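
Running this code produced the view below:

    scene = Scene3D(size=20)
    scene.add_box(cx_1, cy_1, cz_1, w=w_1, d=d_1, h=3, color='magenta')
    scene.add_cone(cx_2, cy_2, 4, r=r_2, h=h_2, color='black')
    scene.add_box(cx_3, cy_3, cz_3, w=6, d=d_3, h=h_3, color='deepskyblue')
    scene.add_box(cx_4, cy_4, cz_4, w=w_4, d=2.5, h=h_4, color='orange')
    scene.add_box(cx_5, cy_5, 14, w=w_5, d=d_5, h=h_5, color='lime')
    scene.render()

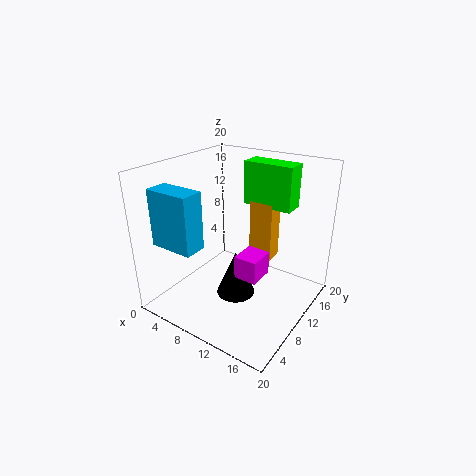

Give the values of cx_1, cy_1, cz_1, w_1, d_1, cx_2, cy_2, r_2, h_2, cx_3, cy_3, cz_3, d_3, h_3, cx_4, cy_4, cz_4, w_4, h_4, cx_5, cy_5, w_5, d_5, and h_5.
cx_1 = 12.5, cy_1 = 5.5, cz_1 = 7, w_1 = 3, d_1 = 3.5, cx_2 = 12, cy_2 = 6.5, r_2 = 2.5, h_2 = 6, cx_3 = 2.5, cy_3 = 1.5, cz_3 = 10.5, d_3 = 3, h_3 = 7.5, cx_4 = 10, cy_4 = 13, cz_4 = 6, w_4 = 3.5, h_4 = 8.5, cx_5 = 9, cy_5 = 13, w_5 = 7, d_5 = 3, h_5 = 6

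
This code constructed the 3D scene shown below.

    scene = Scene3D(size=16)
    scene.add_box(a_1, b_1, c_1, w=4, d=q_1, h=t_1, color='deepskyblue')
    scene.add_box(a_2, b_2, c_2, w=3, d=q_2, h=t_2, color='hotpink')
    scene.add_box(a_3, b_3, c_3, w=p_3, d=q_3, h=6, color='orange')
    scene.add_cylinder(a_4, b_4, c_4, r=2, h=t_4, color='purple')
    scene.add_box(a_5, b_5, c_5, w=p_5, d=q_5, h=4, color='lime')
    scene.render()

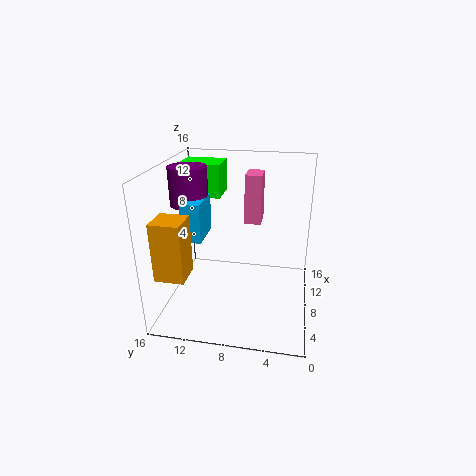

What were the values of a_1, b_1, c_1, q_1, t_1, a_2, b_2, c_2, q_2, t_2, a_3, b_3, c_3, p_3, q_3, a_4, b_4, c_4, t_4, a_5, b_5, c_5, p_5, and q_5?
a_1 = 4, b_1 = 11, c_1 = 9, q_1 = 2, t_1 = 4, a_2 = 12, b_2 = 6, c_2 = 8, q_2 = 2, t_2 = 6, a_3 = 1, b_3 = 12, c_3 = 6, p_3 = 3, q_3 = 3, a_4 = 7, b_4 = 13, c_4 = 12, t_4 = 4, a_5 = 12, b_5 = 11, c_5 = 11, p_5 = 4, q_5 = 5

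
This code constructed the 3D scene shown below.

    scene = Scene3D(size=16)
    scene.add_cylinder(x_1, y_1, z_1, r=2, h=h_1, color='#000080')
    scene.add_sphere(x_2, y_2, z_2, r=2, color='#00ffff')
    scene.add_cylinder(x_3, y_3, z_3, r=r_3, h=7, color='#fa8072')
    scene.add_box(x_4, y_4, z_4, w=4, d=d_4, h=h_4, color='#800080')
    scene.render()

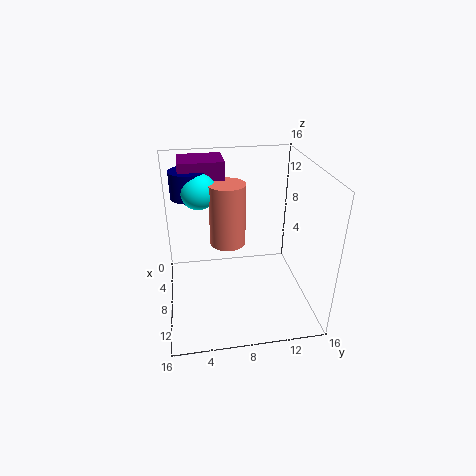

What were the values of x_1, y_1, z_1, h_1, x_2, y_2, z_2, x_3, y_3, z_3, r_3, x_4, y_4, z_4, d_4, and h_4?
x_1 = 5; y_1 = 3; z_1 = 12; h_1 = 3; x_2 = 6; y_2 = 4; z_2 = 13; x_3 = 7; y_3 = 7; z_3 = 7; r_3 = 2; x_4 = 2; y_4 = 2; z_4 = 13; d_4 = 5; h_4 = 3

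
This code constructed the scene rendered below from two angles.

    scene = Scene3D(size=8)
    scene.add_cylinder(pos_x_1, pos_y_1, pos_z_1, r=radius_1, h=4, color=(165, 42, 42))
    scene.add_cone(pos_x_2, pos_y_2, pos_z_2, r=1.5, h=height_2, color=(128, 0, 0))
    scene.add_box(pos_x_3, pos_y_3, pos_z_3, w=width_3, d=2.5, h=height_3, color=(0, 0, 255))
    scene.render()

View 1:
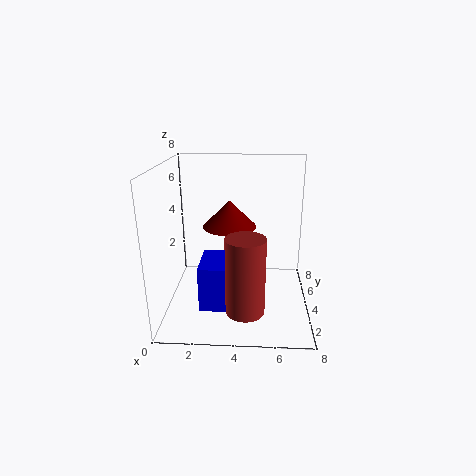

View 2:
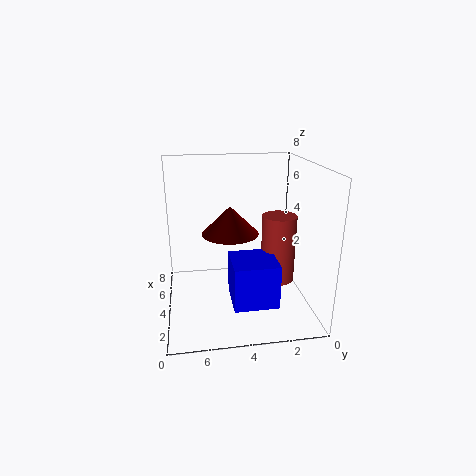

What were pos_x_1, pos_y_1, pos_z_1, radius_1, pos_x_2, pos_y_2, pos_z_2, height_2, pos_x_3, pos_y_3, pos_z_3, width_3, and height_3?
pos_x_1 = 4.5; pos_y_1 = 1.5; pos_z_1 = 1; radius_1 = 1; pos_x_2 = 3.5; pos_y_2 = 4.5; pos_z_2 = 4.5; height_2 = 1.5; pos_x_3 = 2; pos_y_3 = 2; pos_z_3 = 0.5; width_3 = 2.5; height_3 = 2.5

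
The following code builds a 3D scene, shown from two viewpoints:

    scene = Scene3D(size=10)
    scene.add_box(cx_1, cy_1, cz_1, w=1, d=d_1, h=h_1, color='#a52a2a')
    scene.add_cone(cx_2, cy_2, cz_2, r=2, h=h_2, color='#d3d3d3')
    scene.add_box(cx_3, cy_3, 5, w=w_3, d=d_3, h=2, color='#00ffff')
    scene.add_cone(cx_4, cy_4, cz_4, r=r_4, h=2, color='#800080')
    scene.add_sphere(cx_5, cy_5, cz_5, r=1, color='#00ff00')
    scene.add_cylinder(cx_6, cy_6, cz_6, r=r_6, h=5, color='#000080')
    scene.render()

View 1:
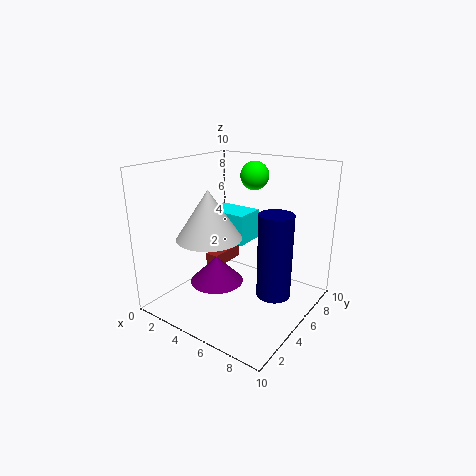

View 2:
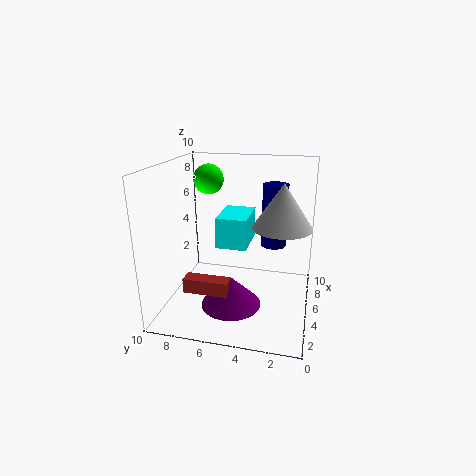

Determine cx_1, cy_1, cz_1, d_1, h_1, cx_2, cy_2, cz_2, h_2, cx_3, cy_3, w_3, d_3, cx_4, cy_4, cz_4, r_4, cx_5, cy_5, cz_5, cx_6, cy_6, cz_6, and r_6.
cx_1 = 2
cy_1 = 5
cz_1 = 2
d_1 = 3
h_1 = 1
cx_2 = 5
cy_2 = 2
cz_2 = 6
h_2 = 3
cx_3 = 3
cy_3 = 4
w_3 = 3
d_3 = 2
cx_4 = 3
cy_4 = 5
cz_4 = 1
r_4 = 2
cx_5 = 5
cy_5 = 7
cz_5 = 9
cx_6 = 9
cy_6 = 3
cz_6 = 3
r_6 = 1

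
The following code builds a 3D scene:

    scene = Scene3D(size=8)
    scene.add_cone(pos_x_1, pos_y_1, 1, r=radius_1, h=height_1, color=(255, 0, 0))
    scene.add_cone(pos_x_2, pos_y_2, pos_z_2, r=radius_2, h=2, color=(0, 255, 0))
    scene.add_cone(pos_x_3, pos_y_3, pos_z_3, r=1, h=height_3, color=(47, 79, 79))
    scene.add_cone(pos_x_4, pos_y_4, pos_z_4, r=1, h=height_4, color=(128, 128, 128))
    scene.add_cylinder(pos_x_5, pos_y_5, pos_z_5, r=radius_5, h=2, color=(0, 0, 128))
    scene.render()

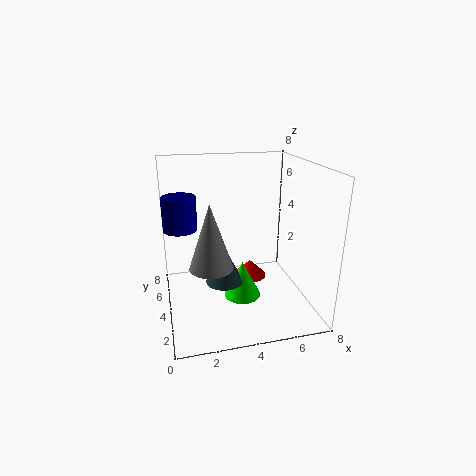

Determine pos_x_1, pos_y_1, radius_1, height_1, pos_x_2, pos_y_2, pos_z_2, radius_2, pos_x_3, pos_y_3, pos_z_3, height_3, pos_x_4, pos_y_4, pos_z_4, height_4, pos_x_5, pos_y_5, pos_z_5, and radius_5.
pos_x_1 = 5; pos_y_1 = 5; radius_1 = 1; height_1 = 1; pos_x_2 = 4; pos_y_2 = 3; pos_z_2 = 1; radius_2 = 1; pos_x_3 = 3; pos_y_3 = 3; pos_z_3 = 2; height_3 = 2; pos_x_4 = 2; pos_y_4 = 1; pos_z_4 = 4; height_4 = 3; pos_x_5 = 1; pos_y_5 = 6; pos_z_5 = 4; radius_5 = 1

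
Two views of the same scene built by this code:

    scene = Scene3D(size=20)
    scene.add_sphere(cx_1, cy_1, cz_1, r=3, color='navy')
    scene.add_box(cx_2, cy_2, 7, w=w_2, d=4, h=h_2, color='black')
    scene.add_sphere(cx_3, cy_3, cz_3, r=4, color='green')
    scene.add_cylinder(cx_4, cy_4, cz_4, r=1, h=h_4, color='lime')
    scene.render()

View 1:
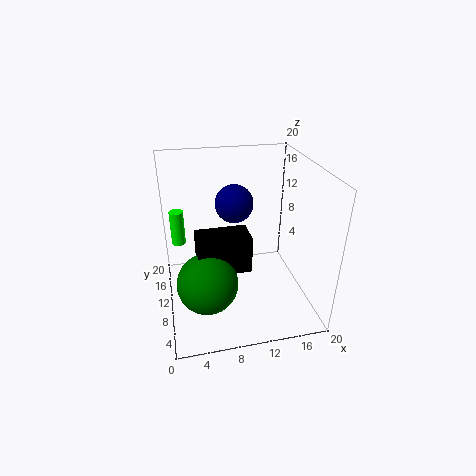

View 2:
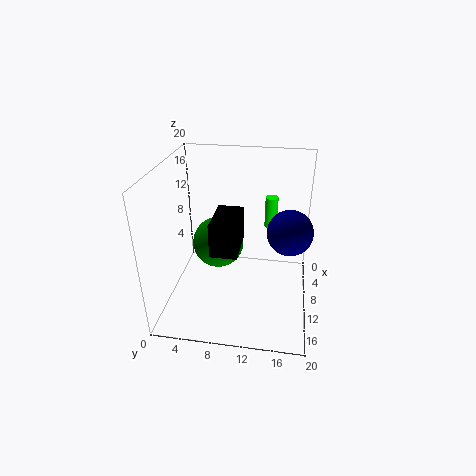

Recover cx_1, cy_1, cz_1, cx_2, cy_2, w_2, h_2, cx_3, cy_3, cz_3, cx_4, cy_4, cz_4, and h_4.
cx_1 = 11
cy_1 = 17
cz_1 = 12
cx_2 = 4
cy_2 = 6
w_2 = 7
h_2 = 5
cx_3 = 5
cy_3 = 6
cz_3 = 6
cx_4 = 2
cy_4 = 14
cz_4 = 8
h_4 = 5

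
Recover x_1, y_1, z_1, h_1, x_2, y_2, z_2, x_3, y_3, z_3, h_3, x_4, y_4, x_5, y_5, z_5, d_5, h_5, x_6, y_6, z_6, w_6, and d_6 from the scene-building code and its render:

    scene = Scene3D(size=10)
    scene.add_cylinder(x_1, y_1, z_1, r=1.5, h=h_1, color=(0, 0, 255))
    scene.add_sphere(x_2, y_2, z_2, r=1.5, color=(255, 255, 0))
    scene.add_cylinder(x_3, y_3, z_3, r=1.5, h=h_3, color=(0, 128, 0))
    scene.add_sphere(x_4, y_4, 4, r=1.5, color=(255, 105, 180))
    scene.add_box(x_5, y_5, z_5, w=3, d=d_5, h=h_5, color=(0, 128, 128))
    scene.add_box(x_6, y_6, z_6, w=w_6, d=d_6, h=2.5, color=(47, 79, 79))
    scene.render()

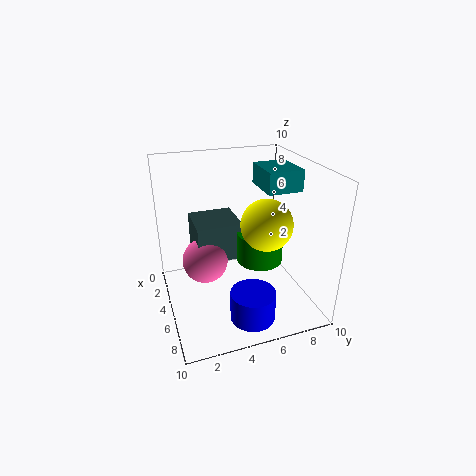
x_1 = 8; y_1 = 5; z_1 = 0.5; h_1 = 2; x_2 = 8.5; y_2 = 5.5; z_2 = 7.5; x_3 = 6.5; y_3 = 6; z_3 = 4; h_3 = 2; x_4 = 5.5; y_4 = 2.5; x_5 = 2.5; y_5 = 7; z_5 = 8; d_5 = 2.5; h_5 = 1.5; x_6 = 3; y_6 = 2; z_6 = 4; w_6 = 3; d_6 = 3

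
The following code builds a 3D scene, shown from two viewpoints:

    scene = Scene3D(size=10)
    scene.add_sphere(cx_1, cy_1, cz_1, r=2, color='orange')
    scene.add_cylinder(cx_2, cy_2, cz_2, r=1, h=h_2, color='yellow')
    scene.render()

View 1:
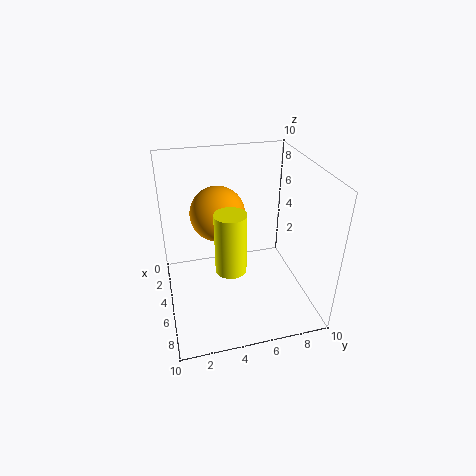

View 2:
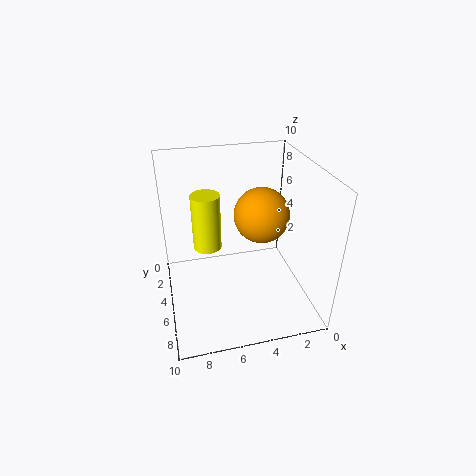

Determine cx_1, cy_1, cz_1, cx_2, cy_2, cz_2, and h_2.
cx_1 = 3; cy_1 = 4; cz_1 = 6; cx_2 = 7; cy_2 = 4; cz_2 = 4; h_2 = 4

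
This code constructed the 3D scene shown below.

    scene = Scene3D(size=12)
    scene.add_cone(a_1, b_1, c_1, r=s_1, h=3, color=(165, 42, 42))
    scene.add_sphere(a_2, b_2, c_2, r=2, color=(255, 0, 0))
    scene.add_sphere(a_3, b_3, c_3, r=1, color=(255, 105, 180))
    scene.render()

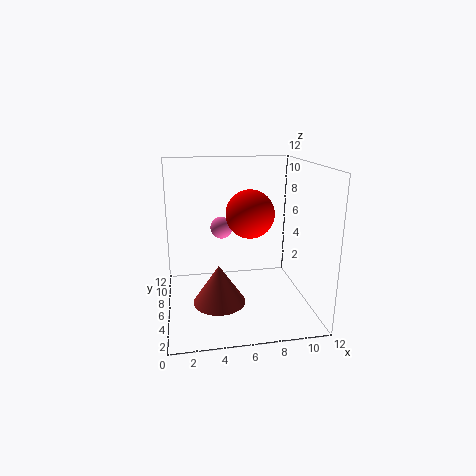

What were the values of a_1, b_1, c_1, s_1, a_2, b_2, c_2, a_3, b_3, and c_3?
a_1 = 4, b_1 = 3, c_1 = 2, s_1 = 2, a_2 = 7, b_2 = 6, c_2 = 8, a_3 = 5, b_3 = 9, c_3 = 6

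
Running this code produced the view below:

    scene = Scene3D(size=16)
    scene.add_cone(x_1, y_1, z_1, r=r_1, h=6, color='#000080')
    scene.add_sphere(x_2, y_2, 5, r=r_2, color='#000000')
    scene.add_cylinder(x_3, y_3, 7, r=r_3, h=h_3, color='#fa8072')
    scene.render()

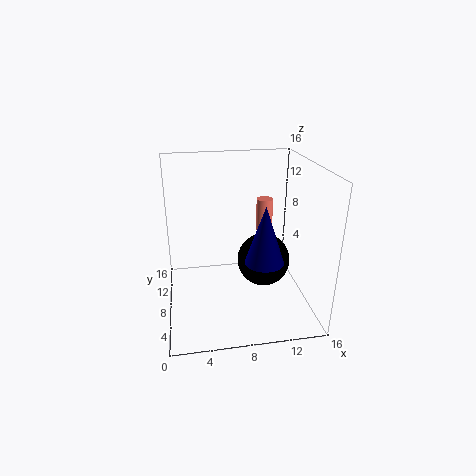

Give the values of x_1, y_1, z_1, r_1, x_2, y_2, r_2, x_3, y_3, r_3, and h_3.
x_1 = 10
y_1 = 4
z_1 = 7
r_1 = 2
x_2 = 11
y_2 = 8
r_2 = 3
x_3 = 12
y_3 = 12
r_3 = 1
h_3 = 4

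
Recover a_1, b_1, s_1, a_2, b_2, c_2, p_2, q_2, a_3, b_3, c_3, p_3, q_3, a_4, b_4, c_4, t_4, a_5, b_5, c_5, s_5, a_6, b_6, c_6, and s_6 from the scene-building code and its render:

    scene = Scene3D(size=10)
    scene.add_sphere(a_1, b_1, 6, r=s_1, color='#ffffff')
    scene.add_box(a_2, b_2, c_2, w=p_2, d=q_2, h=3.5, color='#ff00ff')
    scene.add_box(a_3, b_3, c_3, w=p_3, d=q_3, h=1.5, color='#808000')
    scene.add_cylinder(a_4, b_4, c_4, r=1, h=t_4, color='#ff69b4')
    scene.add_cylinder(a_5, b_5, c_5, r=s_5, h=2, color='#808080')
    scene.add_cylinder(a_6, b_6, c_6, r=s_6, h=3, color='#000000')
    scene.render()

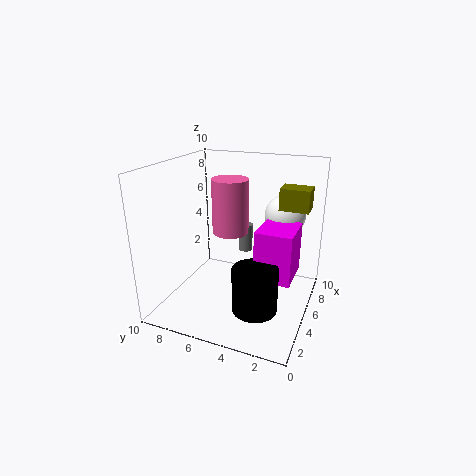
a_1 = 8
b_1 = 2.5
s_1 = 1.5
a_2 = 4
b_2 = 1
c_2 = 2.5
p_2 = 3
q_2 = 2.5
a_3 = 6
b_3 = 0.5
c_3 = 7
p_3 = 1.5
q_3 = 2
a_4 = 1.5
b_4 = 4
c_4 = 7
t_4 = 3
a_5 = 6.5
b_5 = 5
c_5 = 3.5
s_5 = 0.5
a_6 = 3
b_6 = 3
c_6 = 1
s_6 = 1.5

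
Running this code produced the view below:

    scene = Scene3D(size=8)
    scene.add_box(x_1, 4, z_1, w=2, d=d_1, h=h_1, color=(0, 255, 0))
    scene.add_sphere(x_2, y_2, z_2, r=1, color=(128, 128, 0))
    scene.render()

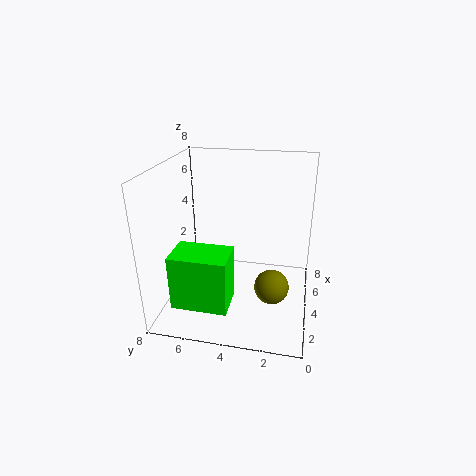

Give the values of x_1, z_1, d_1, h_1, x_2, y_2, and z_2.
x_1 = 1, z_1 = 1, d_1 = 3, h_1 = 3, x_2 = 4, y_2 = 2, z_2 = 1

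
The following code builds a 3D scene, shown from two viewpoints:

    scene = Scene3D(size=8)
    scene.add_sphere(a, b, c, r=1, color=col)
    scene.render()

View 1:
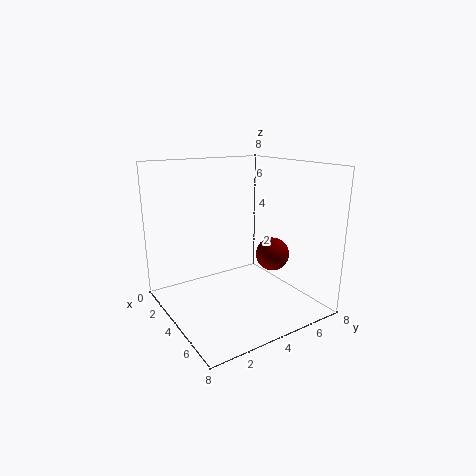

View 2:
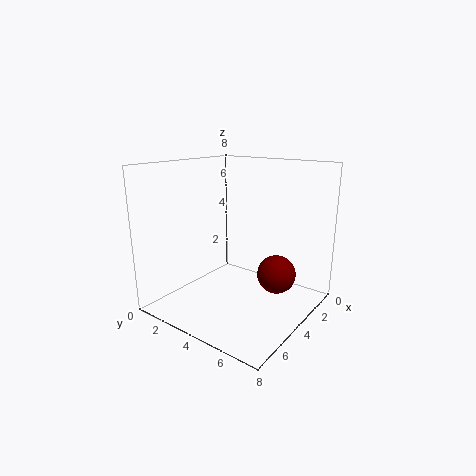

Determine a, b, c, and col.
a = 4; b = 6.5; c = 2.5; col = 'maroon'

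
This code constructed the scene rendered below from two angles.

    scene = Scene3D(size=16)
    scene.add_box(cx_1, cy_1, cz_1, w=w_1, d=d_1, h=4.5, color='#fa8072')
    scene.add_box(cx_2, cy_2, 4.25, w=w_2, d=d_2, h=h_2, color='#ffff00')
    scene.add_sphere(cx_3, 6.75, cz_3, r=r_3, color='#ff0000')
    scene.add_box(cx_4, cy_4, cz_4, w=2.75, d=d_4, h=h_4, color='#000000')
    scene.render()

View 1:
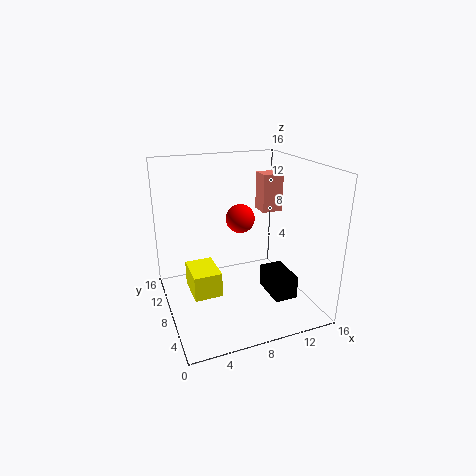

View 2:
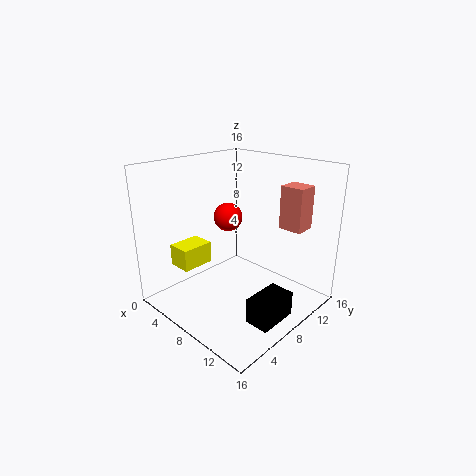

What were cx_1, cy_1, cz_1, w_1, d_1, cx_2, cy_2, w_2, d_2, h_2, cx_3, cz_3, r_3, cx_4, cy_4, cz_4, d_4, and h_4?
cx_1 = 12; cy_1 = 10; cz_1 = 9.75; w_1 = 2.5; d_1 = 2.25; cx_2 = 1.75; cy_2 = 3.25; w_2 = 2.75; d_2 = 3.75; h_2 = 2.5; cx_3 = 7.75; cz_3 = 10.75; r_3 = 1.5; cx_4 = 11.75; cy_4 = 5.25; cz_4 = 0.25; d_4 = 4.5; h_4 = 2.75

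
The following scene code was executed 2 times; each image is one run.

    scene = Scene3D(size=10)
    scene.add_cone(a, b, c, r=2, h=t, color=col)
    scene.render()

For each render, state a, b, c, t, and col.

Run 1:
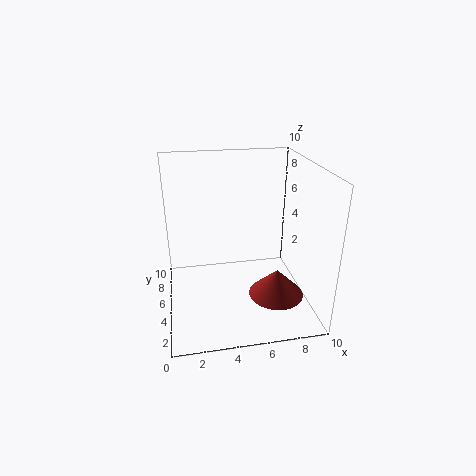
a = 7.75; b = 4.25; c = 0.5; t = 2; col = 'brown'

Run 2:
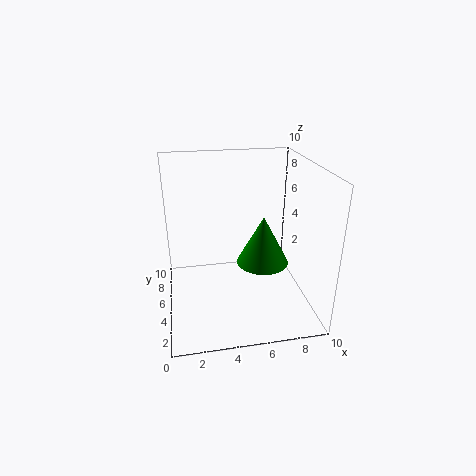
a = 7.25; b = 6.5; c = 2; t = 3.75; col = 'green'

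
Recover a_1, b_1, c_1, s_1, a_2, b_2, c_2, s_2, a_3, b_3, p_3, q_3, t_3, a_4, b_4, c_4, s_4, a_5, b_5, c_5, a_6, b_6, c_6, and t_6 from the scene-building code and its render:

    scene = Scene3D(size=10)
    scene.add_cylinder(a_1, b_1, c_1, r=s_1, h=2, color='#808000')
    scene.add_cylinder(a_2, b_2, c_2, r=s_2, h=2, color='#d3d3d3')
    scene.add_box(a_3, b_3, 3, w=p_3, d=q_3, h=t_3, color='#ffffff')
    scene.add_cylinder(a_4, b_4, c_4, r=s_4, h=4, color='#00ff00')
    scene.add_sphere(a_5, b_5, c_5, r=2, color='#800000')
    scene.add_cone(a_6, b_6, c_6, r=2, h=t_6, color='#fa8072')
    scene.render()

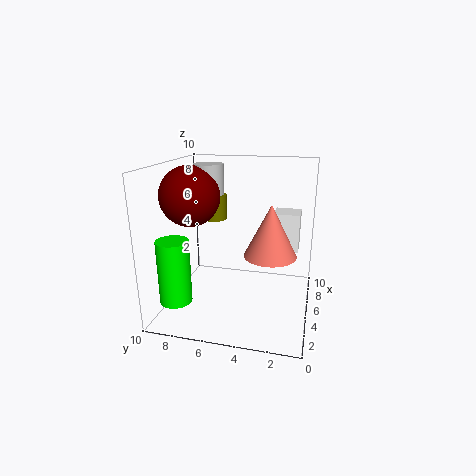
a_1 = 9, b_1 = 8, c_1 = 5, s_1 = 1, a_2 = 5, b_2 = 7, c_2 = 8, s_2 = 1, a_3 = 8, b_3 = 1, p_3 = 2, q_3 = 2, t_3 = 3, a_4 = 1, b_4 = 8, c_4 = 2, s_4 = 1, a_5 = 4, b_5 = 8, c_5 = 8, a_6 = 7, b_6 = 3, c_6 = 3, t_6 = 4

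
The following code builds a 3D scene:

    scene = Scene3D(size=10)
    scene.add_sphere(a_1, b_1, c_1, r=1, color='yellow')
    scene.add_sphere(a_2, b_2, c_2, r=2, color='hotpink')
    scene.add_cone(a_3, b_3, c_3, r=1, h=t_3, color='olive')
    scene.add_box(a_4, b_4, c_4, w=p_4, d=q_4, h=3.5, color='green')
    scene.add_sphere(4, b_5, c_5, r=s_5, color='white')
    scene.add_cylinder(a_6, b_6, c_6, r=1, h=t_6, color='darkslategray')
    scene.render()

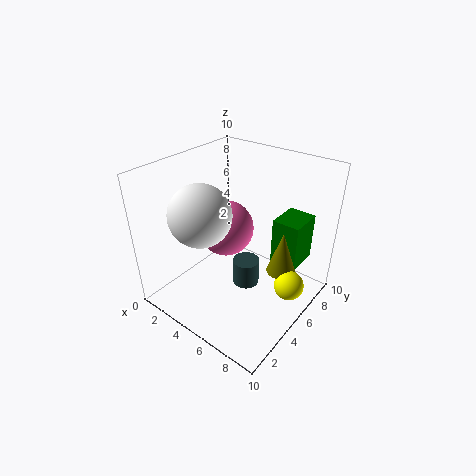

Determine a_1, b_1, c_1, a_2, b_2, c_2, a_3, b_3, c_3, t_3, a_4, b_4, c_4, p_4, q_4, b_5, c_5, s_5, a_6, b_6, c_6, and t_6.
a_1 = 9; b_1 = 5.5; c_1 = 2.5; a_2 = 3.5; b_2 = 5.5; c_2 = 5; a_3 = 8; b_3 = 6; c_3 = 3; t_3 = 3; a_4 = 6.5; b_4 = 7; c_4 = 2.5; p_4 = 2; q_4 = 2.5; b_5 = 2.5; c_5 = 7.5; s_5 = 2; a_6 = 5; b_6 = 6; c_6 = 0.5; t_6 = 2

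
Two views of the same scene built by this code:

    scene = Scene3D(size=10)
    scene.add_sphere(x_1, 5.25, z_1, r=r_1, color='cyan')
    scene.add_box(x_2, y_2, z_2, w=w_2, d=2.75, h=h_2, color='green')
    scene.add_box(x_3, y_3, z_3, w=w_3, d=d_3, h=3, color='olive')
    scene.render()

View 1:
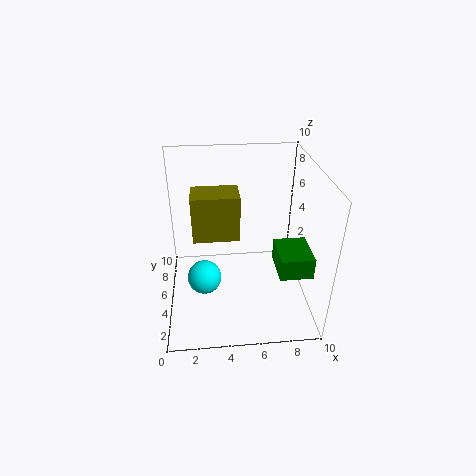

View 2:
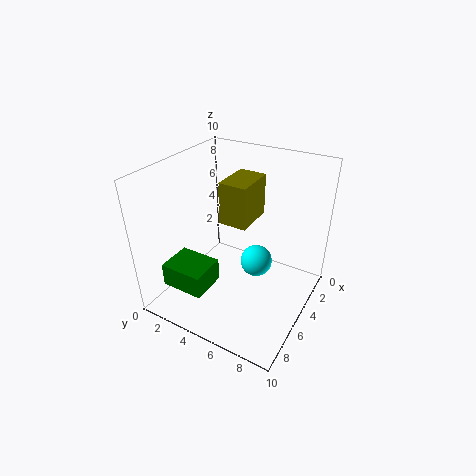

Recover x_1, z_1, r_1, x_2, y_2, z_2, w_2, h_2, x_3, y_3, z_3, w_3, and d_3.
x_1 = 2.5
z_1 = 1.5
r_1 = 1.25
x_2 = 7.5
y_2 = 2.25
z_2 = 3.25
w_2 = 2.25
h_2 = 1.5
x_3 = 2
y_3 = 3.5
z_3 = 5.75
w_3 = 3
d_3 = 2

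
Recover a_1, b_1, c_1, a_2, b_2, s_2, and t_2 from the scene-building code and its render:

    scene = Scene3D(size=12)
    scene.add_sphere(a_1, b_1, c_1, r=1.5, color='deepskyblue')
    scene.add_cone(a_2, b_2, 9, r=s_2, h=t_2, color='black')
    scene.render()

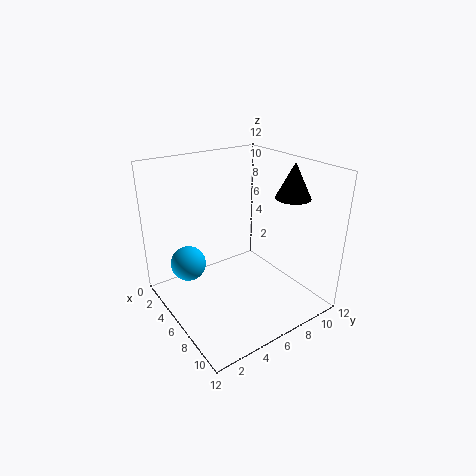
a_1 = 3.5, b_1 = 2.5, c_1 = 3.5, a_2 = 7.5, b_2 = 10.5, s_2 = 1.5, t_2 = 3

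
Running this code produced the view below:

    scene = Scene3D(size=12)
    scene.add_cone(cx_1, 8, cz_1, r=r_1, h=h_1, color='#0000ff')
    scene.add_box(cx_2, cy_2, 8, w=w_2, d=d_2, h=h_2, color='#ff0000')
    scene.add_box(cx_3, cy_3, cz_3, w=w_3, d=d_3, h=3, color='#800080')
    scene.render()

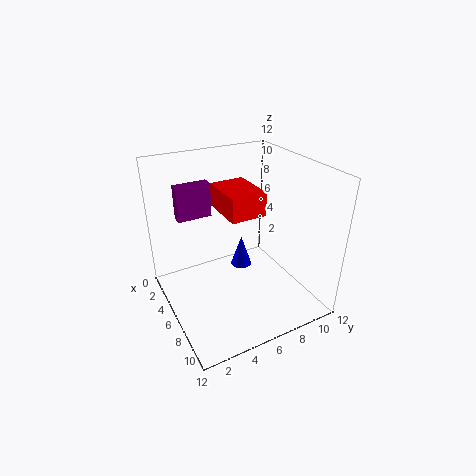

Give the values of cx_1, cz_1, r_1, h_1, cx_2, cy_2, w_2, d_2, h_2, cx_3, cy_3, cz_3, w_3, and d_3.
cx_1 = 3
cz_1 = 1
r_1 = 1
h_1 = 3
cx_2 = 3
cy_2 = 5
w_2 = 4
d_2 = 3
h_2 = 2
cx_3 = 2
cy_3 = 2
cz_3 = 7
w_3 = 1
d_3 = 3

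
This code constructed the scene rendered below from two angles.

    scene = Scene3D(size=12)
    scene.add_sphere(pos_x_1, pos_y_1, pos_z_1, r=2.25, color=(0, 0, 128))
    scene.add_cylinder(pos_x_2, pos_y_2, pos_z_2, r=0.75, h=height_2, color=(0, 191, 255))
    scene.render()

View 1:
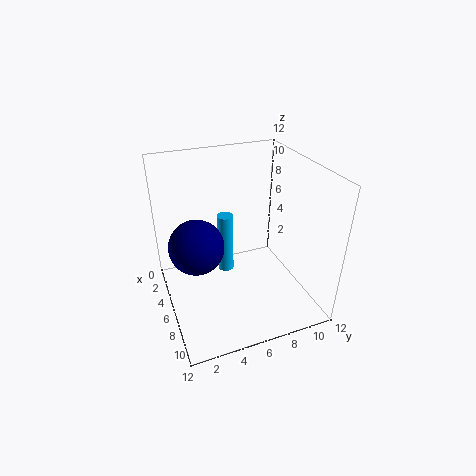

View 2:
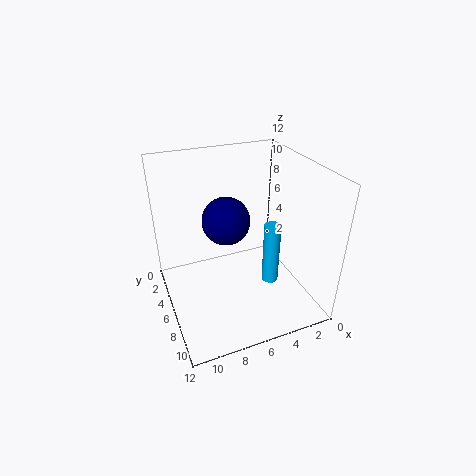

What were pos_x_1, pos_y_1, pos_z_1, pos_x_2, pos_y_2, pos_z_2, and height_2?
pos_x_1 = 5.75; pos_y_1 = 2.5; pos_z_1 = 5.75; pos_x_2 = 2.75; pos_y_2 = 6; pos_z_2 = 0.75; height_2 = 5.75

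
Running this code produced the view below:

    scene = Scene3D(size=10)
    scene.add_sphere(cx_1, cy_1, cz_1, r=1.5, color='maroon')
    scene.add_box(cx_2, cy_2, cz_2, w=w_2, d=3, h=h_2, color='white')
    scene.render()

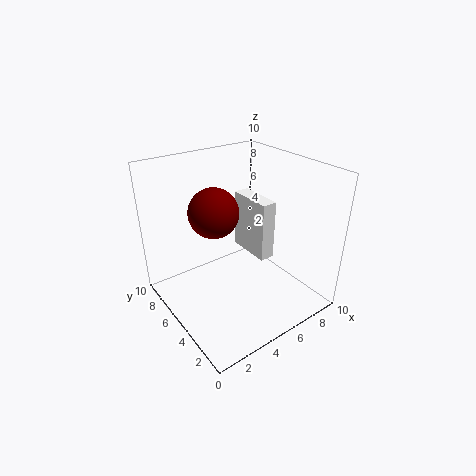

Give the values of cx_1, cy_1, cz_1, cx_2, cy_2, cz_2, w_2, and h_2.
cx_1 = 2.5; cy_1 = 4; cz_1 = 8; cx_2 = 5.5; cy_2 = 3; cz_2 = 4; w_2 = 1; h_2 = 4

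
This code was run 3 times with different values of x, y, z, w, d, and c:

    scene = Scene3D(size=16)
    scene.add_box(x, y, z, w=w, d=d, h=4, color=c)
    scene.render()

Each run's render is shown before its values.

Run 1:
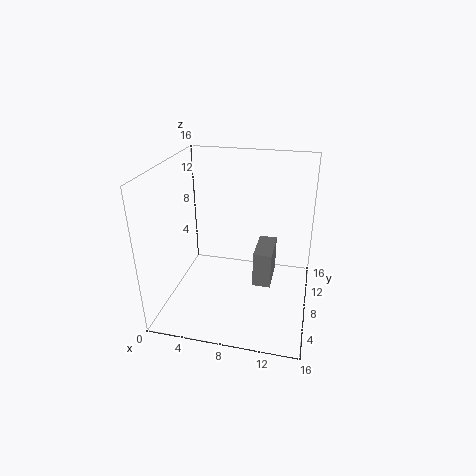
x = 10; y = 6.5; z = 3; w = 2; d = 4.5; c = 'gray'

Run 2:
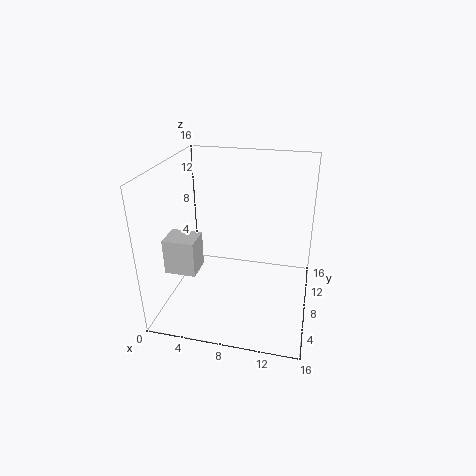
x = 0.5; y = 4.5; z = 4.5; w = 3.5; d = 3; c = 'lightgray'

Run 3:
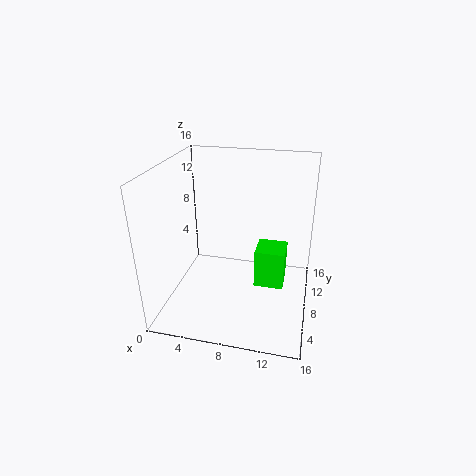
x = 10.5; y = 4.5; z = 4.5; w = 3; d = 3; c = 'lime'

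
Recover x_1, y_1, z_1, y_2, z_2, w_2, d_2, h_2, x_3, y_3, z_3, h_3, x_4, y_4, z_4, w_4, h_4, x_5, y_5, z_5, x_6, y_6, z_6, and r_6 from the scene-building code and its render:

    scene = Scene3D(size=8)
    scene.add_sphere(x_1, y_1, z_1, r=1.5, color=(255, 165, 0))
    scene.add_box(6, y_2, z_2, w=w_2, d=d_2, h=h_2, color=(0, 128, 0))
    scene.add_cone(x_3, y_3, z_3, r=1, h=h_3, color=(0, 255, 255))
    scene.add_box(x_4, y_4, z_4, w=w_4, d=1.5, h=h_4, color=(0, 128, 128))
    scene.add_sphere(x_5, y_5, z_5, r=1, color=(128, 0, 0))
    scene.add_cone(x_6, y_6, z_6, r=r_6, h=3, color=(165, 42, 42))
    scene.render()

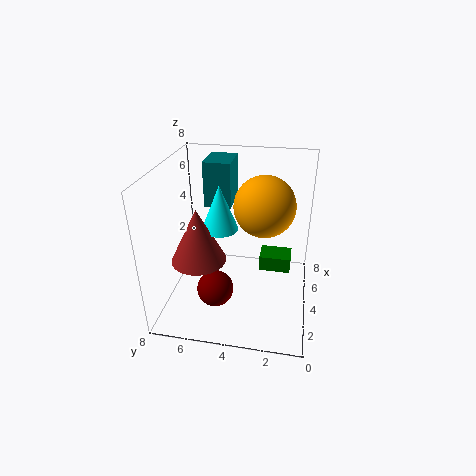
x_1 = 3
y_1 = 2.5
z_1 = 6.5
y_2 = 1
z_2 = 0.5
w_2 = 1.5
d_2 = 2
h_2 = 1
x_3 = 4
y_3 = 5
z_3 = 4.5
h_3 = 2.5
x_4 = 4.5
y_4 = 4.5
z_4 = 5.5
w_4 = 2
h_4 = 2.5
x_5 = 2.5
y_5 = 5
z_5 = 1.5
x_6 = 3
y_6 = 6
z_6 = 3
r_6 = 1.5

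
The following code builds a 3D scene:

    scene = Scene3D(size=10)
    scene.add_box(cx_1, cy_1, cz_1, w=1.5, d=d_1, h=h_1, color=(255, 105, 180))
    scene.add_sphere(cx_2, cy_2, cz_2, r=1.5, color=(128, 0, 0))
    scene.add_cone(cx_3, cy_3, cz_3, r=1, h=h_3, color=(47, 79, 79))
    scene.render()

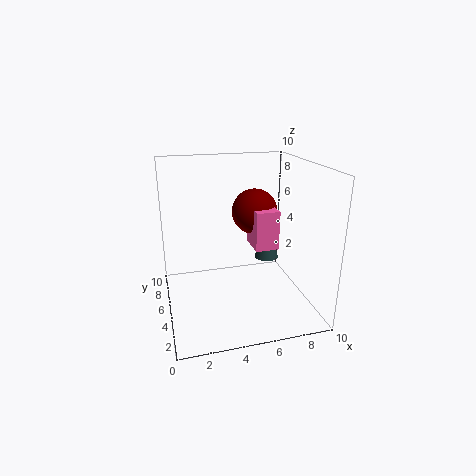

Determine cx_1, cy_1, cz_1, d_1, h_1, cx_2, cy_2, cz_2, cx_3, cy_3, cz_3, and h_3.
cx_1 = 5.5, cy_1 = 2.5, cz_1 = 5, d_1 = 2, h_1 = 2.5, cx_2 = 6, cy_2 = 4.5, cz_2 = 7, cx_3 = 8.5, cy_3 = 8.5, cz_3 = 1.5, h_3 = 3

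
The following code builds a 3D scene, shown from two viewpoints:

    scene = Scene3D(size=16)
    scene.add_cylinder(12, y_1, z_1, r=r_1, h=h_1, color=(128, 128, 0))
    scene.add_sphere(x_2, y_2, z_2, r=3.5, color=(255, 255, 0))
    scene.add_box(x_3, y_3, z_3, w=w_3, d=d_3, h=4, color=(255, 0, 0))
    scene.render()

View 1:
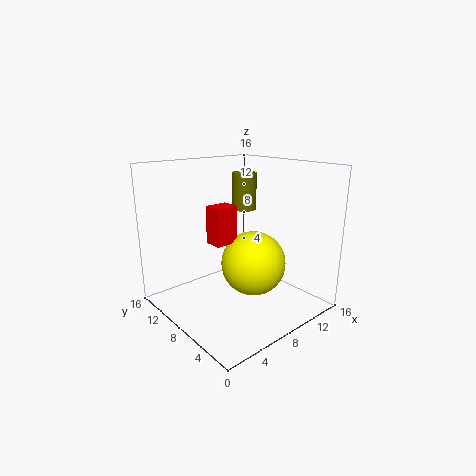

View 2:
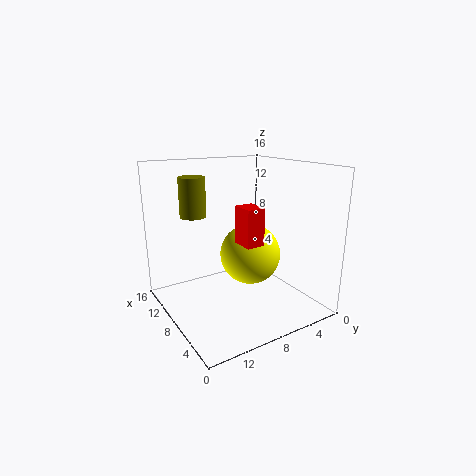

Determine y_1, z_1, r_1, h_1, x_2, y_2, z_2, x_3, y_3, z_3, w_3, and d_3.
y_1 = 11.5; z_1 = 10; r_1 = 1.5; h_1 = 4.5; x_2 = 8.5; y_2 = 6; z_2 = 5.5; x_3 = 4.5; y_3 = 7; z_3 = 8; w_3 = 2.5; d_3 = 2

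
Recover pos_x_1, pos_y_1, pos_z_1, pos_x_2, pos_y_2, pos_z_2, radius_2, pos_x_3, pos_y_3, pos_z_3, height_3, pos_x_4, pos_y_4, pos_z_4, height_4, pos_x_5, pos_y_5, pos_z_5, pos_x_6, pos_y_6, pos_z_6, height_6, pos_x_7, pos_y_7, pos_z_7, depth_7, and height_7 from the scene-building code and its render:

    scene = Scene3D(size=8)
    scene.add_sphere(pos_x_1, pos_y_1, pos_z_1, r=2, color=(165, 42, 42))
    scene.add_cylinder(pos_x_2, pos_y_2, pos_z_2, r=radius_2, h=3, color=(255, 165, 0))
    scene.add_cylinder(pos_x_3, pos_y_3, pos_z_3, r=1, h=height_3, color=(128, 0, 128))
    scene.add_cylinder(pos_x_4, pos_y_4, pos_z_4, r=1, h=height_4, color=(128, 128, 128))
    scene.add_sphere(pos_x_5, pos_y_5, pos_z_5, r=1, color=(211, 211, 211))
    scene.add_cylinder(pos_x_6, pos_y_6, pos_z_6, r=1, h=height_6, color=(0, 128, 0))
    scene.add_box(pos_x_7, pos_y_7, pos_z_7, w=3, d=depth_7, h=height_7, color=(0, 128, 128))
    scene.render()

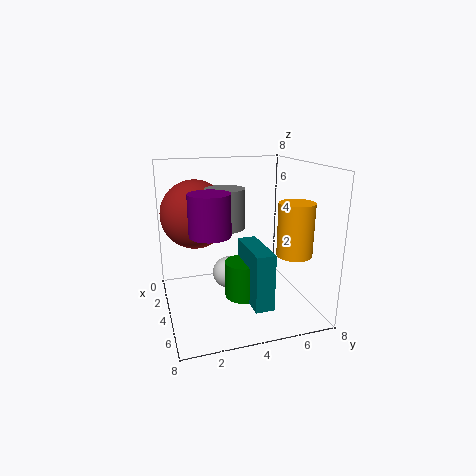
pos_x_1 = 2; pos_y_1 = 2; pos_z_1 = 5; pos_x_2 = 5; pos_y_2 = 7; pos_z_2 = 3; radius_2 = 1; pos_x_3 = 6; pos_y_3 = 2; pos_z_3 = 5; height_3 = 2; pos_x_4 = 5; pos_y_4 = 3; pos_z_4 = 5; height_4 = 2; pos_x_5 = 2; pos_y_5 = 4; pos_z_5 = 1; pos_x_6 = 5; pos_y_6 = 4; pos_z_6 = 1; height_6 = 2; pos_x_7 = 4; pos_y_7 = 4; pos_z_7 = 1; depth_7 = 1; height_7 = 3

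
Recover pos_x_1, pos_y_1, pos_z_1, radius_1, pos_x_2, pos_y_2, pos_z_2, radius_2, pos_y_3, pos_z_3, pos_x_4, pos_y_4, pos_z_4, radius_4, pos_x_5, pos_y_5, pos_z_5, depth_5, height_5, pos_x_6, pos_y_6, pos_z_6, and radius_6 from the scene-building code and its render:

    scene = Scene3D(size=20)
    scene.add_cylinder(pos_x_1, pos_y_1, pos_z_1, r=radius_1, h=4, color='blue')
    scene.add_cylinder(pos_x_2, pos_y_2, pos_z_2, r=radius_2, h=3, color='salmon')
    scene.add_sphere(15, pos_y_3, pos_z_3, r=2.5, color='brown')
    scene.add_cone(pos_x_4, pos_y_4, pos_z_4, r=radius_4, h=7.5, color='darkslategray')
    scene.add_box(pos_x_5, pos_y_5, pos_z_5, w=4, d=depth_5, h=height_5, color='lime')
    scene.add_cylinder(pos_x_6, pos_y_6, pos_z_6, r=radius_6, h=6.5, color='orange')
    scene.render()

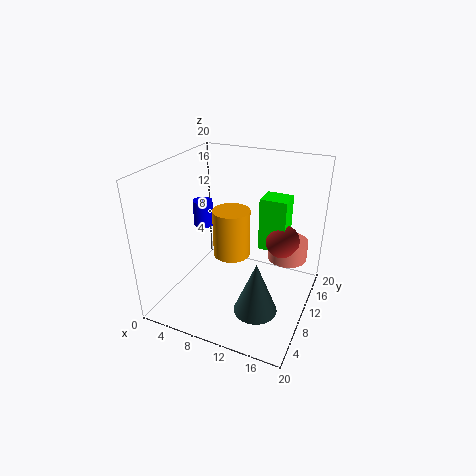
pos_x_1 = 2.5, pos_y_1 = 13.5, pos_z_1 = 9, radius_1 = 1.5, pos_x_2 = 15.5, pos_y_2 = 16.5, pos_z_2 = 4.5, radius_2 = 3, pos_y_3 = 15, pos_z_3 = 8, pos_x_4 = 14, pos_y_4 = 7, pos_z_4 = 1, radius_4 = 3, pos_x_5 = 11.5, pos_y_5 = 14, pos_z_5 = 6.5, depth_5 = 3.5, height_5 = 8, pos_x_6 = 9.5, pos_y_6 = 9, pos_z_6 = 8, radius_6 = 2.5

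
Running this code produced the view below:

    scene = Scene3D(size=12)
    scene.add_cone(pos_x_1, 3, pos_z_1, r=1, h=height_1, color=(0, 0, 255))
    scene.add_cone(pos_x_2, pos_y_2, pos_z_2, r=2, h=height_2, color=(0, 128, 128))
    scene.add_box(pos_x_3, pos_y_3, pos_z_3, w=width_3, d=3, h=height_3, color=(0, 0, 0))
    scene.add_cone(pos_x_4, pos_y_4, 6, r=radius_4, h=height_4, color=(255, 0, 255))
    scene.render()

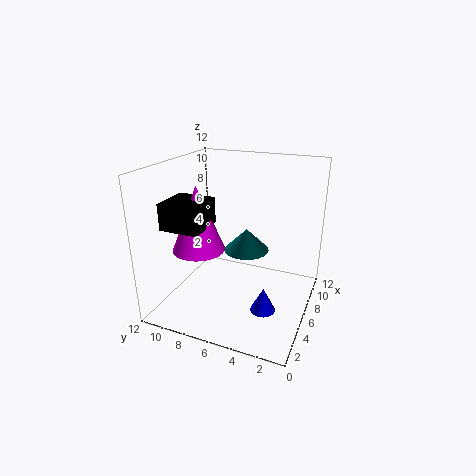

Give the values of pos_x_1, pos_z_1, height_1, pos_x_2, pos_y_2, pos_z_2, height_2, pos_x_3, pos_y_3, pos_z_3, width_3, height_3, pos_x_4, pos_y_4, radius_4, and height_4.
pos_x_1 = 4; pos_z_1 = 1; height_1 = 2; pos_x_2 = 8; pos_y_2 = 6; pos_z_2 = 4; height_2 = 2; pos_x_3 = 1; pos_y_3 = 7; pos_z_3 = 8; width_3 = 3; height_3 = 2; pos_x_4 = 3; pos_y_4 = 8; radius_4 = 2; height_4 = 5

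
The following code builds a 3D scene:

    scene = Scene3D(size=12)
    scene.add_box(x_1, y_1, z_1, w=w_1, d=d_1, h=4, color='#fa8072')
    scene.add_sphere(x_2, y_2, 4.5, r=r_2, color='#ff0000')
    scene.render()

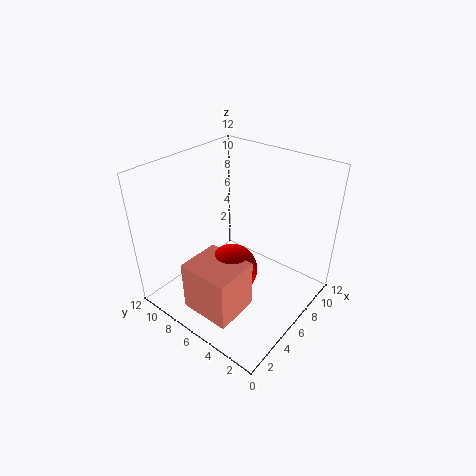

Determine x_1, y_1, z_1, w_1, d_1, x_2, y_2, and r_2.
x_1 = 0.5, y_1 = 3, z_1 = 2, w_1 = 3.5, d_1 = 4, x_2 = 4, y_2 = 5, r_2 = 2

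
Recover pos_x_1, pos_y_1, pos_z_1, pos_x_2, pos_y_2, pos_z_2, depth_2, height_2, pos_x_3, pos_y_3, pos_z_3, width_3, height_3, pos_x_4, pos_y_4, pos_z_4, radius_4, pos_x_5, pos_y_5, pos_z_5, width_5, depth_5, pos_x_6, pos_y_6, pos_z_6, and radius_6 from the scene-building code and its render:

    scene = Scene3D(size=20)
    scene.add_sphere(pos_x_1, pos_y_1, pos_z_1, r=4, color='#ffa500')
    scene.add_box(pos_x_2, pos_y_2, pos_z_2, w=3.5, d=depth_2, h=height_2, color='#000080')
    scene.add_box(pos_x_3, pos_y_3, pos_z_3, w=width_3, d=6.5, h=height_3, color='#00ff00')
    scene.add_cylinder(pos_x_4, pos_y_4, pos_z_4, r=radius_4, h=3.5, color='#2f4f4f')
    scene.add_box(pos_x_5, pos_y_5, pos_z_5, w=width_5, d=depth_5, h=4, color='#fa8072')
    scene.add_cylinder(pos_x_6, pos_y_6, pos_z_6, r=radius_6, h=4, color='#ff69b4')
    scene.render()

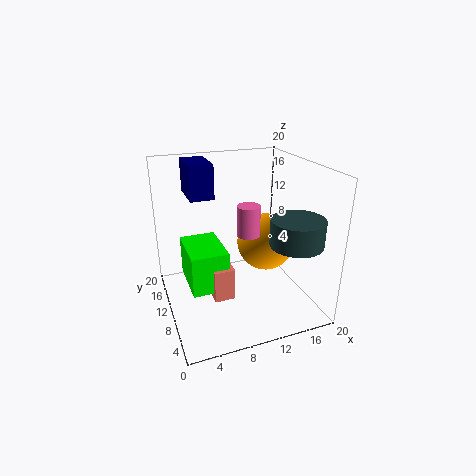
pos_x_1 = 14; pos_y_1 = 9.5; pos_z_1 = 9; pos_x_2 = 4.5; pos_y_2 = 14; pos_z_2 = 14.5; depth_2 = 6; height_2 = 5; pos_x_3 = 2; pos_y_3 = 3.5; pos_z_3 = 6.5; width_3 = 4.5; height_3 = 5; pos_x_4 = 16; pos_y_4 = 4.5; pos_z_4 = 10.5; radius_4 = 3.5; pos_x_5 = 4.5; pos_y_5 = 3; pos_z_5 = 5.5; width_5 = 2.5; depth_5 = 2.5; pos_x_6 = 10.5; pos_y_6 = 7.5; pos_z_6 = 11.5; radius_6 = 1.5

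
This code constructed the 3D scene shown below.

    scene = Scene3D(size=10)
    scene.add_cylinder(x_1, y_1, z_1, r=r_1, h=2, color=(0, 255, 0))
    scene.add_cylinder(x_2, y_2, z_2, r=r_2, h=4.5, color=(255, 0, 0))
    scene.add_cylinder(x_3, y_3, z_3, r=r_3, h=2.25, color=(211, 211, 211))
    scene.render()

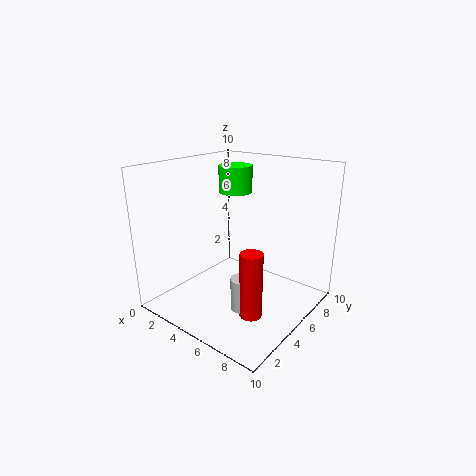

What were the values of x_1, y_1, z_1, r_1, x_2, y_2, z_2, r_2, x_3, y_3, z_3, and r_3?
x_1 = 3
y_1 = 7.25
z_1 = 7.5
r_1 = 1.25
x_2 = 7.25
y_2 = 3.5
z_2 = 0.5
r_2 = 0.75
x_3 = 6.5
y_3 = 3.5
z_3 = 0.75
r_3 = 0.75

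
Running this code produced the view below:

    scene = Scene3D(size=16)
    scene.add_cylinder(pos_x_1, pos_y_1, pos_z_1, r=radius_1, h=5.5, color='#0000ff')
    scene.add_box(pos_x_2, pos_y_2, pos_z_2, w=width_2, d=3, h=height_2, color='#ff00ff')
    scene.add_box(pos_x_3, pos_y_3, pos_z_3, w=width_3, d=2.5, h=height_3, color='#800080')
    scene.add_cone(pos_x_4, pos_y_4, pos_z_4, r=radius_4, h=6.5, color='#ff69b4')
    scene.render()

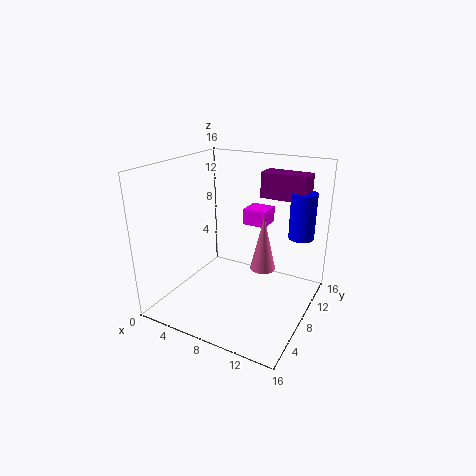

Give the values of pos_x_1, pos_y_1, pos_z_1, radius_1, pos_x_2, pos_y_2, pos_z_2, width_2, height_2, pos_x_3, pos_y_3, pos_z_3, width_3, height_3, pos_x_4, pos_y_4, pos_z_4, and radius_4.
pos_x_1 = 13.5
pos_y_1 = 13.5
pos_z_1 = 7
radius_1 = 1.5
pos_x_2 = 6
pos_y_2 = 13
pos_z_2 = 7.5
width_2 = 3
height_2 = 2
pos_x_3 = 8.5
pos_y_3 = 12.5
pos_z_3 = 11.5
width_3 = 5.5
height_3 = 3
pos_x_4 = 10
pos_y_4 = 10.5
pos_z_4 = 3.5
radius_4 = 1.5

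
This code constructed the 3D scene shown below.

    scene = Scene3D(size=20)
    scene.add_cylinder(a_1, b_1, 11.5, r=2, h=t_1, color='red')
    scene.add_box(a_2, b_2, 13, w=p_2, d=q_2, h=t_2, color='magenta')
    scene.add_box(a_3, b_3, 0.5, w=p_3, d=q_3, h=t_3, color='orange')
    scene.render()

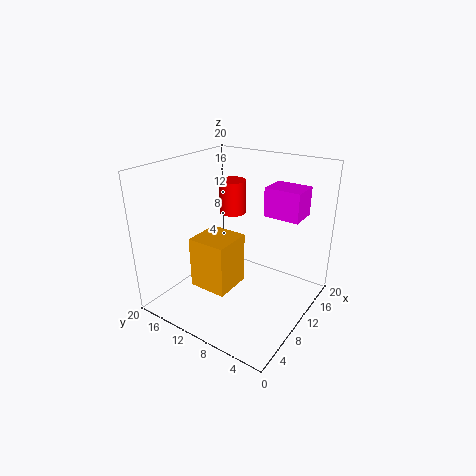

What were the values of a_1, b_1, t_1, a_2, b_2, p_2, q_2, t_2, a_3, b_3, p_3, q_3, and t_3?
a_1 = 14.5
b_1 = 14
t_1 = 5
a_2 = 12.5
b_2 = 2.5
p_2 = 4
q_2 = 5
t_2 = 4
a_3 = 8
b_3 = 11.5
p_3 = 6
q_3 = 6
t_3 = 8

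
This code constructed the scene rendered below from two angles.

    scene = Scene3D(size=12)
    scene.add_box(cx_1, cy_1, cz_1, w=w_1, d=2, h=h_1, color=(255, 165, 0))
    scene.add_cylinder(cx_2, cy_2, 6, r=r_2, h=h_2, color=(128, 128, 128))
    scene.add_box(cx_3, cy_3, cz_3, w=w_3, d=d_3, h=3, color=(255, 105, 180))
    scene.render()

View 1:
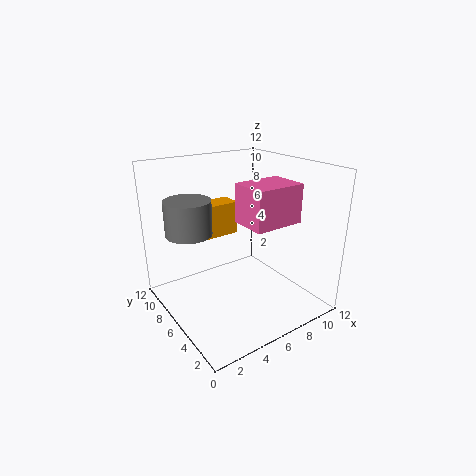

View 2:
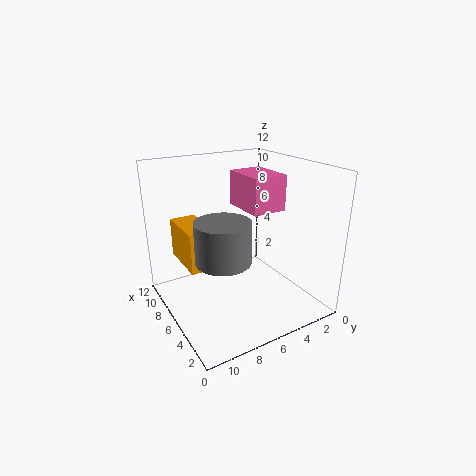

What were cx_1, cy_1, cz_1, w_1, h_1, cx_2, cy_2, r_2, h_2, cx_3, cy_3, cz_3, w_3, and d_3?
cx_1 = 4, cy_1 = 9, cz_1 = 5, w_1 = 4, h_1 = 3, cx_2 = 3, cy_2 = 9, r_2 = 2, h_2 = 3, cx_3 = 5, cy_3 = 2, cz_3 = 8, w_3 = 4, d_3 = 3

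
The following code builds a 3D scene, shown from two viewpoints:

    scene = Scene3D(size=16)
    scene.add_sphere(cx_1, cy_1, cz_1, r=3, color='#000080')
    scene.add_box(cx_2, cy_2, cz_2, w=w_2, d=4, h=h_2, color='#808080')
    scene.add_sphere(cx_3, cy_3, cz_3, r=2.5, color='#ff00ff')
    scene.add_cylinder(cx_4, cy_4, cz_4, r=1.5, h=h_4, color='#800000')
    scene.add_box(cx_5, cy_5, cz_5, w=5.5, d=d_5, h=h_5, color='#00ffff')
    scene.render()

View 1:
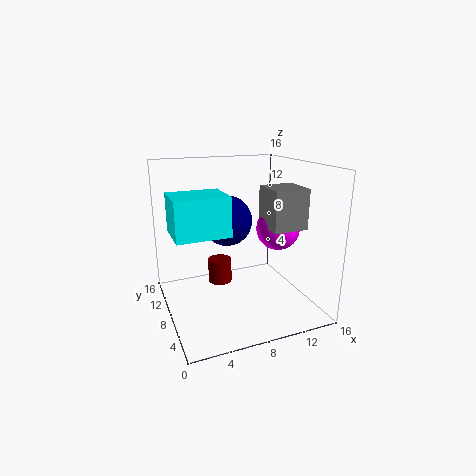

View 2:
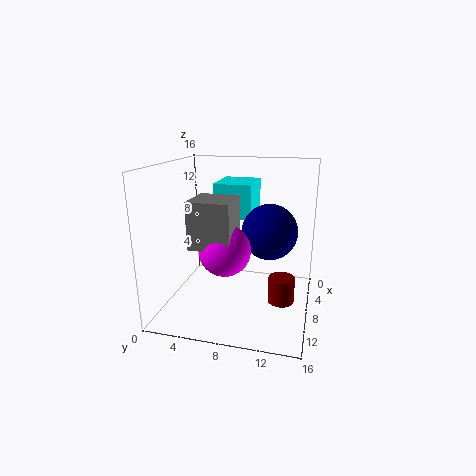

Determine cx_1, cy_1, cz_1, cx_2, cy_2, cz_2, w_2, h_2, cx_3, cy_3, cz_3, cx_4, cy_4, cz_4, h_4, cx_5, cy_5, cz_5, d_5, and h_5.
cx_1 = 8
cy_1 = 11.5
cz_1 = 9
cx_2 = 11
cy_2 = 5
cz_2 = 9
w_2 = 4
h_2 = 4.5
cx_3 = 13
cy_3 = 8
cz_3 = 8.5
cx_4 = 7.5
cy_4 = 13
cz_4 = 0.5
h_4 = 3
cx_5 = 0.5
cy_5 = 4.5
cz_5 = 9.5
d_5 = 4.5
h_5 = 4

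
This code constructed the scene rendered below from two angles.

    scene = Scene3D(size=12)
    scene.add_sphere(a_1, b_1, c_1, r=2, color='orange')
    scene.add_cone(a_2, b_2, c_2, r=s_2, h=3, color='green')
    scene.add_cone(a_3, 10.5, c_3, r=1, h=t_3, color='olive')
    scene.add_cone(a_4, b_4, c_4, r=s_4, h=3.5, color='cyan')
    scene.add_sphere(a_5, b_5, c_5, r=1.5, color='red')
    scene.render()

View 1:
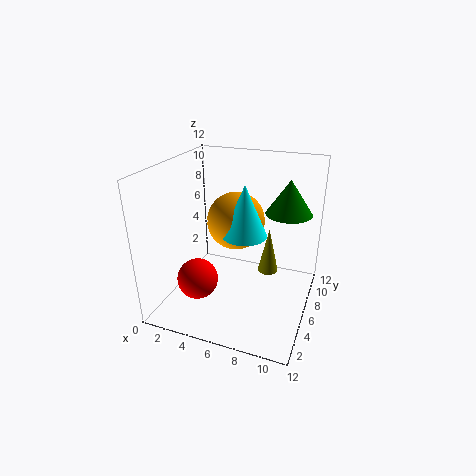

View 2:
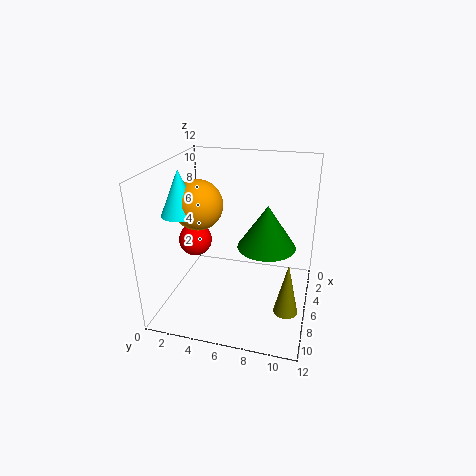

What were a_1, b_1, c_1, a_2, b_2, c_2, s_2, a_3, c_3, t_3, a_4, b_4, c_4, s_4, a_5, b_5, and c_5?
a_1 = 7
b_1 = 3
c_1 = 9
a_2 = 9.5
b_2 = 9
c_2 = 7.5
s_2 = 2
a_3 = 7.5
c_3 = 0.5
t_3 = 4.5
a_4 = 8
b_4 = 2
c_4 = 8.5
s_4 = 1.5
a_5 = 4.5
b_5 = 1.5
c_5 = 4.5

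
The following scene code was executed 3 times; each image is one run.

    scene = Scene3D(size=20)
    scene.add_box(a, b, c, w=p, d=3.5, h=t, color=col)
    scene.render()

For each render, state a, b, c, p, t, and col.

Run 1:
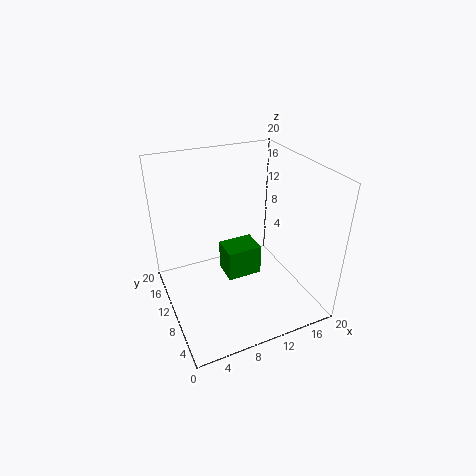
a = 7, b = 6, c = 6.5, p = 4.5, t = 4, col = 'green'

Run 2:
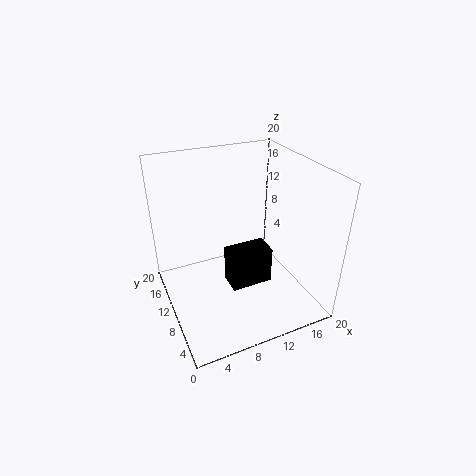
a = 8.5, b = 8, c = 2.5, p = 6, t = 5.5, col = 'black'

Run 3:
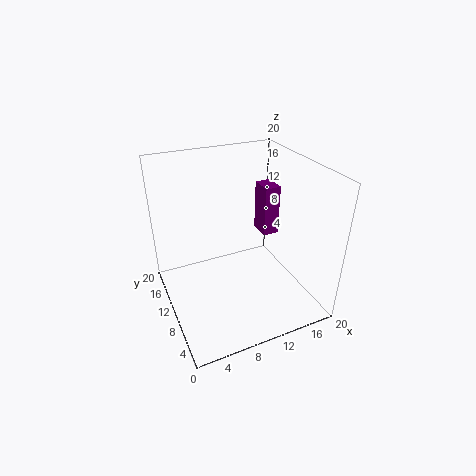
a = 16.5, b = 14, c = 6.5, p = 2.5, t = 8, col = 'purple'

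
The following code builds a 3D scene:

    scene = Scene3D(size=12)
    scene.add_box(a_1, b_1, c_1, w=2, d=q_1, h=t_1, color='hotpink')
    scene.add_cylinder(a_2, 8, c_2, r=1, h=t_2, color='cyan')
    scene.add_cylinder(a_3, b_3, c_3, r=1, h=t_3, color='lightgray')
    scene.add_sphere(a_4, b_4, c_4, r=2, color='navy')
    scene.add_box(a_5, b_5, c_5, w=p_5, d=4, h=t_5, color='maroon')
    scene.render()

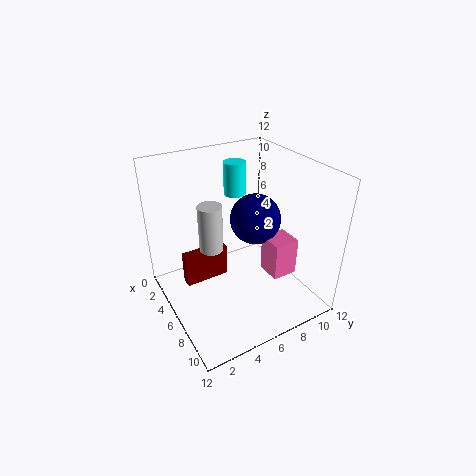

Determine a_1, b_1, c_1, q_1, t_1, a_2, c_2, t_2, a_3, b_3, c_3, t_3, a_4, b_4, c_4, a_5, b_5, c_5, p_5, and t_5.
a_1 = 8
b_1 = 7
c_1 = 4
q_1 = 2
t_1 = 3
a_2 = 2
c_2 = 8
t_2 = 3
a_3 = 5
b_3 = 4
c_3 = 5
t_3 = 4
a_4 = 7
b_4 = 7
c_4 = 8
a_5 = 3
b_5 = 2
c_5 = 1
p_5 = 1
t_5 = 3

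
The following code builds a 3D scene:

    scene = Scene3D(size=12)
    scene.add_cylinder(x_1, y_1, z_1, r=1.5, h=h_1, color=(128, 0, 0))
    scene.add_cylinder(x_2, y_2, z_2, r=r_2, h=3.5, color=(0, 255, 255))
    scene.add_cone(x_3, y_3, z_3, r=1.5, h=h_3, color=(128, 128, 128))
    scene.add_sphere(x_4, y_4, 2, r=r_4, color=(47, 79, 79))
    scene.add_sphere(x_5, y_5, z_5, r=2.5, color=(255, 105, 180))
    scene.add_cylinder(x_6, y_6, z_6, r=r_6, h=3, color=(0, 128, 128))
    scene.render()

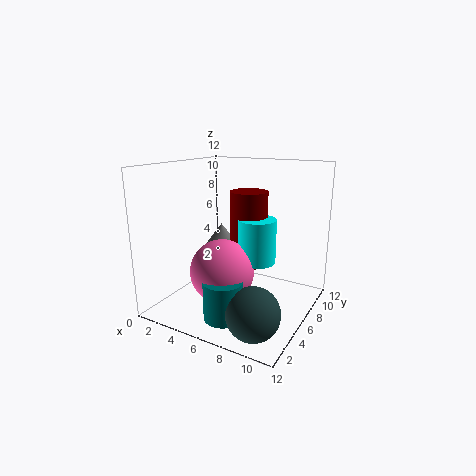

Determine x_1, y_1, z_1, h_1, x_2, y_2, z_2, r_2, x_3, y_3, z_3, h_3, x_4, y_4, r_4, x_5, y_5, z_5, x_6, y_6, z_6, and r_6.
x_1 = 7
y_1 = 6
z_1 = 4
h_1 = 6
x_2 = 8
y_2 = 5.5
z_2 = 4.5
r_2 = 1.5
x_3 = 1.5
y_3 = 10.5
z_3 = 3.5
h_3 = 2
x_4 = 9.5
y_4 = 2
r_4 = 2
x_5 = 6
y_5 = 3.5
z_5 = 4
x_6 = 7
y_6 = 2
z_6 = 1
r_6 = 1.5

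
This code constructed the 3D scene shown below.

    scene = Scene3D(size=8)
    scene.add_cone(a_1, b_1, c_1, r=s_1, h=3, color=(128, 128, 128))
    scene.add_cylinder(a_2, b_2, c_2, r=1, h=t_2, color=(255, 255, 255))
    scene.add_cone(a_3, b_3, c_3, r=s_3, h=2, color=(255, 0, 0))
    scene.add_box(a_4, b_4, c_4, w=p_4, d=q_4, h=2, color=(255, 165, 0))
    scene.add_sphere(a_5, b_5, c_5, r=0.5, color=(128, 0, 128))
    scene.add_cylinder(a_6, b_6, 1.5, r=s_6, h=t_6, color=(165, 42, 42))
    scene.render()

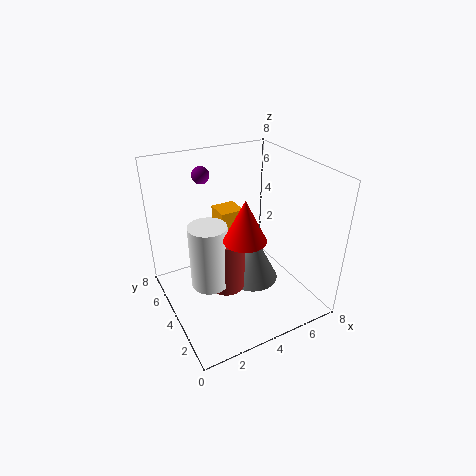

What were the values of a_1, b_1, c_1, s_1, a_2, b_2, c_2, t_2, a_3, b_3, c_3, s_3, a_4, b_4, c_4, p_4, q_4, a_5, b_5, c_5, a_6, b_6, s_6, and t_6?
a_1 = 5
b_1 = 4
c_1 = 1
s_1 = 1.5
a_2 = 2
b_2 = 3.5
c_2 = 2
t_2 = 3.5
a_3 = 3
b_3 = 1.5
c_3 = 5.5
s_3 = 1
a_4 = 4
b_4 = 6
c_4 = 2.5
p_4 = 1.5
q_4 = 1.5
a_5 = 3
b_5 = 6.5
c_5 = 7
a_6 = 3
b_6 = 3.5
s_6 = 1
t_6 = 3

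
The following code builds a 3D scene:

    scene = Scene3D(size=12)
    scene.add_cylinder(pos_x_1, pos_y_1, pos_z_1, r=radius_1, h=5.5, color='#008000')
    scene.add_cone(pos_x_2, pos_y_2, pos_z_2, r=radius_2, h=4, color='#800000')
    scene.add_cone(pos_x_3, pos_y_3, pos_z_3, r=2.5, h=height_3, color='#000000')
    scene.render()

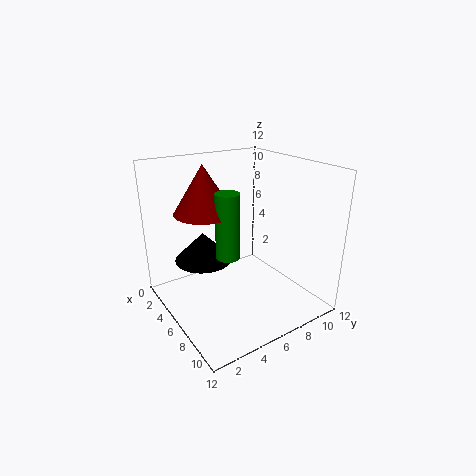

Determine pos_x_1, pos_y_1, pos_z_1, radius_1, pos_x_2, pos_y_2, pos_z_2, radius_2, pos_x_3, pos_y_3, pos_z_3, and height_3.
pos_x_1 = 6, pos_y_1 = 5, pos_z_1 = 4.5, radius_1 = 1, pos_x_2 = 4, pos_y_2 = 4, pos_z_2 = 8, radius_2 = 2.5, pos_x_3 = 3.5, pos_y_3 = 4, pos_z_3 = 3.5, height_3 = 2.5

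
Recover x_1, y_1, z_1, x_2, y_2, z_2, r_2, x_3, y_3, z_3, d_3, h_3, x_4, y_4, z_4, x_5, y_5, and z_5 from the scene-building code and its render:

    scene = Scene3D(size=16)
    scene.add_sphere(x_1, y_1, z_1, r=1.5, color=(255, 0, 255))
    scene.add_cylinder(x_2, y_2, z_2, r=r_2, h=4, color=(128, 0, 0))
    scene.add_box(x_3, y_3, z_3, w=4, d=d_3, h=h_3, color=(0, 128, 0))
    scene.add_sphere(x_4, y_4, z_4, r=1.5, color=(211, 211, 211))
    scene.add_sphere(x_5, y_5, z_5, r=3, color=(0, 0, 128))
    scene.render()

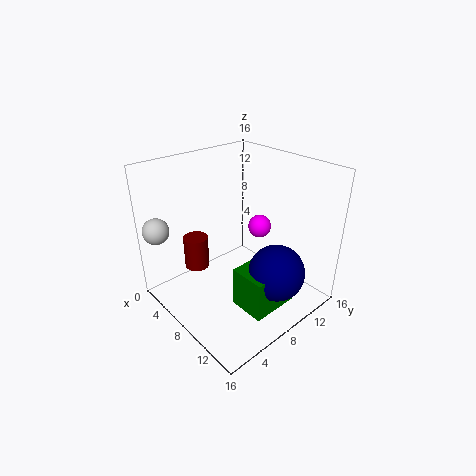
x_1 = 5; y_1 = 14.5; z_1 = 6; x_2 = 2.5; y_2 = 6; z_2 = 2.5; r_2 = 1.5; x_3 = 10; y_3 = 5.5; z_3 = 1.5; d_3 = 5.5; h_3 = 4.5; x_4 = 1.5; y_4 = 1.5; z_4 = 8.5; x_5 = 13; y_5 = 9; z_5 = 5.5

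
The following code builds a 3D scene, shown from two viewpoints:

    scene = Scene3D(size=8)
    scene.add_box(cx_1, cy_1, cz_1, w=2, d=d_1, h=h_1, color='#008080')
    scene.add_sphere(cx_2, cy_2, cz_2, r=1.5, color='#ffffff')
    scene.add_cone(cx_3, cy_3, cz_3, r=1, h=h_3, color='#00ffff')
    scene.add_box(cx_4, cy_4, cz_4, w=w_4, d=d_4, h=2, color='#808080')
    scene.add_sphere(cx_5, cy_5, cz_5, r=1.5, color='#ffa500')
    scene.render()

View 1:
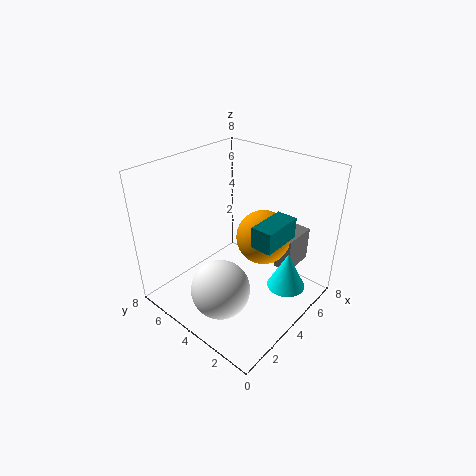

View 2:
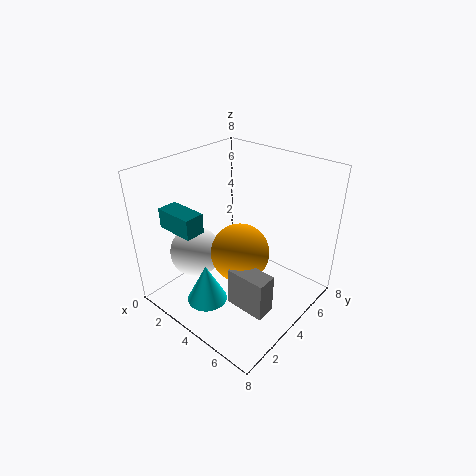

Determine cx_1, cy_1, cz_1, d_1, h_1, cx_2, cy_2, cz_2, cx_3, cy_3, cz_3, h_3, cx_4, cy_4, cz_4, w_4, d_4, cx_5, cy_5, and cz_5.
cx_1 = 2, cy_1 = 0.5, cz_1 = 5.5, d_1 = 1, h_1 = 1, cx_2 = 1.5, cy_2 = 3, cz_2 = 2.5, cx_3 = 4.5, cy_3 = 1, cz_3 = 2, h_3 = 2, cx_4 = 5.5, cy_4 = 1.5, cz_4 = 2, w_4 = 2, d_4 = 1, cx_5 = 5, cy_5 = 3, cz_5 = 4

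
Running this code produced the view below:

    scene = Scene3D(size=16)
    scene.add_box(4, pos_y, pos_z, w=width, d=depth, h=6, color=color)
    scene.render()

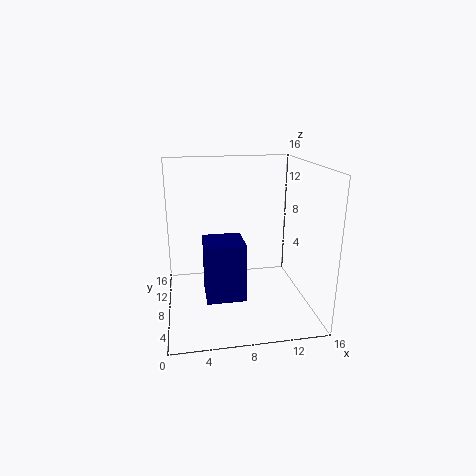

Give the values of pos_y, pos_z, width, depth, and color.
pos_y = 3; pos_z = 3; width = 4; depth = 4; color = 'navy'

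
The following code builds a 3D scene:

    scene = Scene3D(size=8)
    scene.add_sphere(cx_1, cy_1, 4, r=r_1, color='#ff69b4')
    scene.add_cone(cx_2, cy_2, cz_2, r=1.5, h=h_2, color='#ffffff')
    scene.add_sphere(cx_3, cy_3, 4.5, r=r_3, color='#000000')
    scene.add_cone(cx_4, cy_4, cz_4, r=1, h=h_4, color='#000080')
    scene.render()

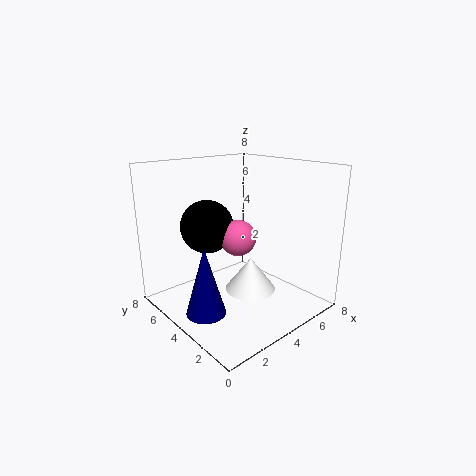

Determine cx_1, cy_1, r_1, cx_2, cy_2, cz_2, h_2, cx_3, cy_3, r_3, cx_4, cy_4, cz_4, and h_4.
cx_1 = 4
cy_1 = 4
r_1 = 1
cx_2 = 5
cy_2 = 4
cz_2 = 0.5
h_2 = 2
cx_3 = 3
cy_3 = 5.5
r_3 = 1.5
cx_4 = 1
cy_4 = 3
cz_4 = 1
h_4 = 3.5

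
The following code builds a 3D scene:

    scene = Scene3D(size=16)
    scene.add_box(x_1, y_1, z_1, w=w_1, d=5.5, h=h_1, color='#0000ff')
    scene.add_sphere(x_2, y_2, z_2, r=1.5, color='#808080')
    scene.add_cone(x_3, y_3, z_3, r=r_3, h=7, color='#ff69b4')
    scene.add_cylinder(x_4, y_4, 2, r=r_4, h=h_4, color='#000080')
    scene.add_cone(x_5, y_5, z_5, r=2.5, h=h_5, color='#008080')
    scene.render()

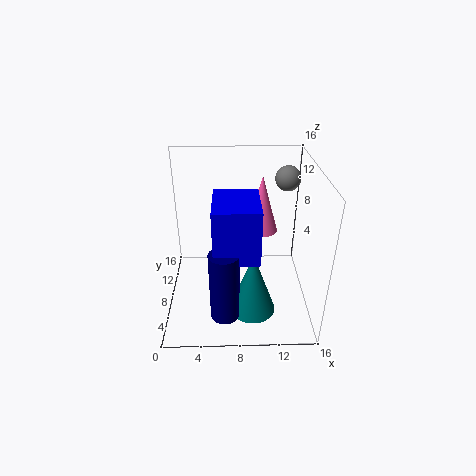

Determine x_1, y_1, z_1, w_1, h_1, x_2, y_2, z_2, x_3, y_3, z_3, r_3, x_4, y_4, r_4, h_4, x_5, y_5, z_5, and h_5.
x_1 = 5.5; y_1 = 2; z_1 = 8.5; w_1 = 4.5; h_1 = 5.5; x_2 = 14; y_2 = 13; z_2 = 13; x_3 = 11; y_3 = 12.5; z_3 = 6.5; r_3 = 2; x_4 = 6.5; y_4 = 2.5; r_4 = 1.5; h_4 = 7.5; x_5 = 9.5; y_5 = 4.5; z_5 = 1; h_5 = 7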